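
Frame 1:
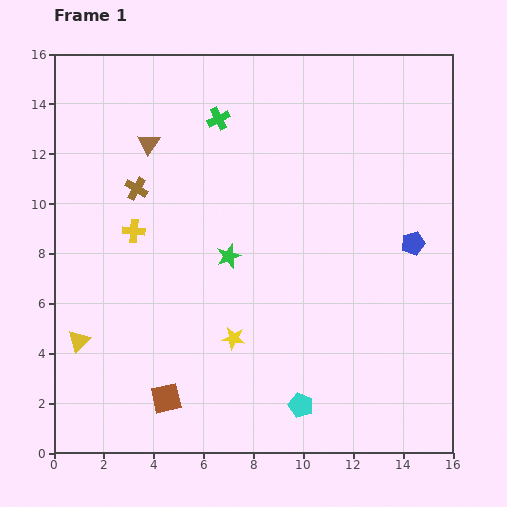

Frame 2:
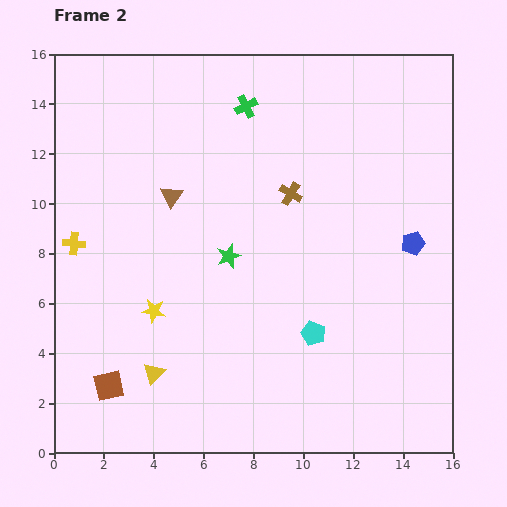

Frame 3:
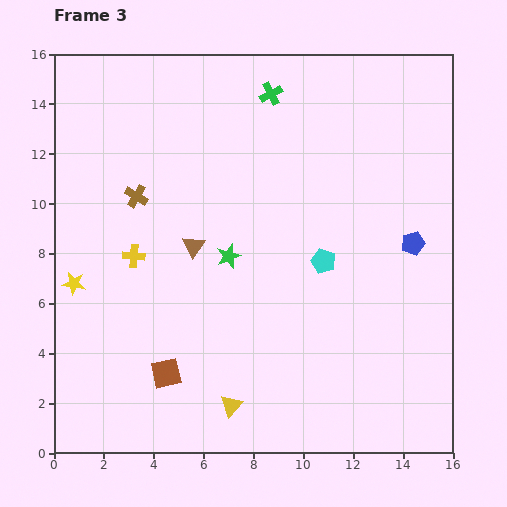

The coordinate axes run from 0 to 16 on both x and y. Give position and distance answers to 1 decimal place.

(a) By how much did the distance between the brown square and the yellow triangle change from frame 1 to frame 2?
-2.3

Distance in frame 1: 4.2. Distance in frame 2: 1.9.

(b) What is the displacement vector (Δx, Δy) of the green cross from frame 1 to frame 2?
(1.1, 0.5)

The green cross was at (6.6, 13.4) in frame 1 and (7.7, 13.9) in frame 2.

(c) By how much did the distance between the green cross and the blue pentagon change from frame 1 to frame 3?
-1.0

Distance in frame 1: 9.3. Distance in frame 3: 8.3.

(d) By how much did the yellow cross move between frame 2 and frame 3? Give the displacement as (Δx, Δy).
(2.4, -0.5)

The yellow cross was at (0.8, 8.4) in frame 2 and (3.2, 7.9) in frame 3.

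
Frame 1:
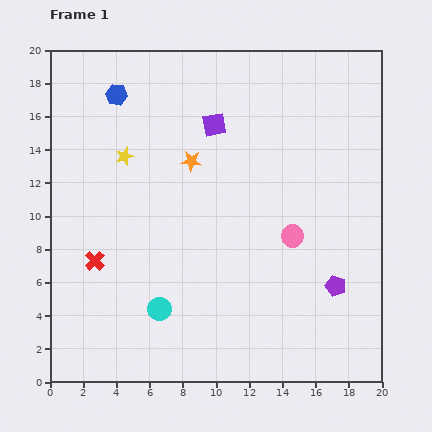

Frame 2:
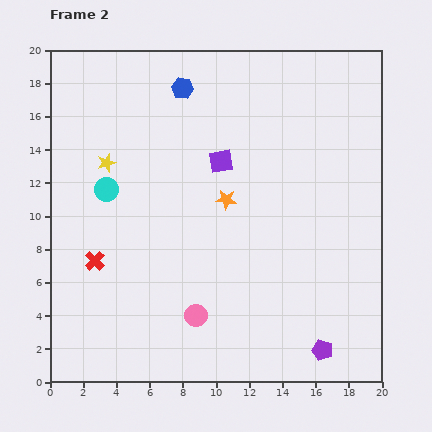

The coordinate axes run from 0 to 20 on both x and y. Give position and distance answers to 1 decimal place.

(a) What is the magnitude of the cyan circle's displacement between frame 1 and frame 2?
7.9

The cyan circle moved from (6.6, 4.4) to (3.4, 11.6), a distance of √(3.2² + 7.2²) ≈ 7.9.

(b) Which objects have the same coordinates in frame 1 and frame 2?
the red cross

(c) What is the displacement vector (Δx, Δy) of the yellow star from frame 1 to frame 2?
(-1.1, -0.4)

The yellow star was at (4.5, 13.6) in frame 1 and (3.4, 13.2) in frame 2.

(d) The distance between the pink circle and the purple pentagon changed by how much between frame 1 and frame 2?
+3.9

Distance in frame 1: 4.0. Distance in frame 2: 7.9.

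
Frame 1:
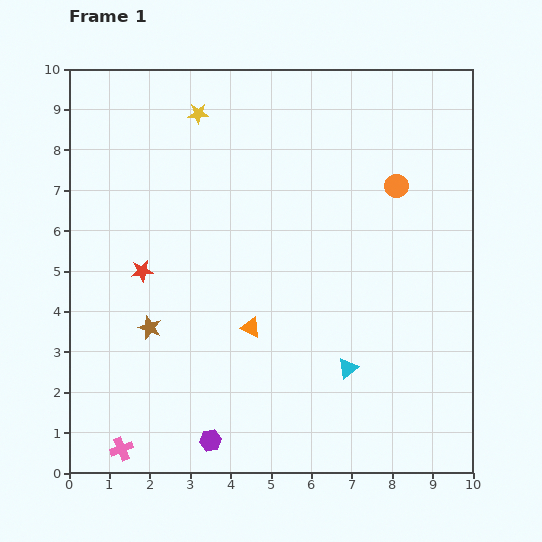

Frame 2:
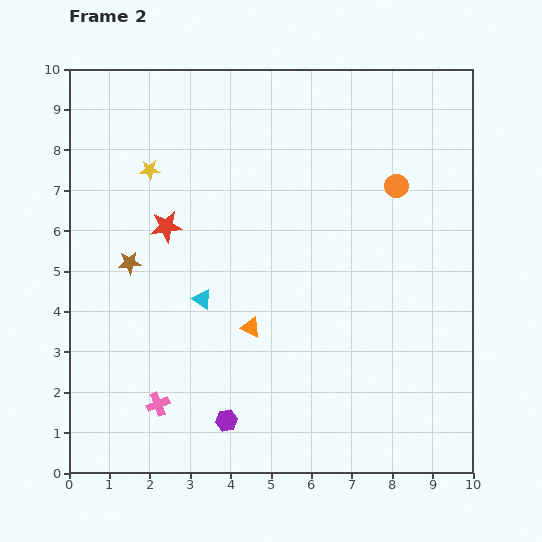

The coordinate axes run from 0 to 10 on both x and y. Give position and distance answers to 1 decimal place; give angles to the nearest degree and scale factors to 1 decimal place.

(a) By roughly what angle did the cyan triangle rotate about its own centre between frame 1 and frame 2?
49° counter-clockwise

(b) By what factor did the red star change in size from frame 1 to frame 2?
1.4×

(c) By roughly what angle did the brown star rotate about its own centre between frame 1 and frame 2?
25° counter-clockwise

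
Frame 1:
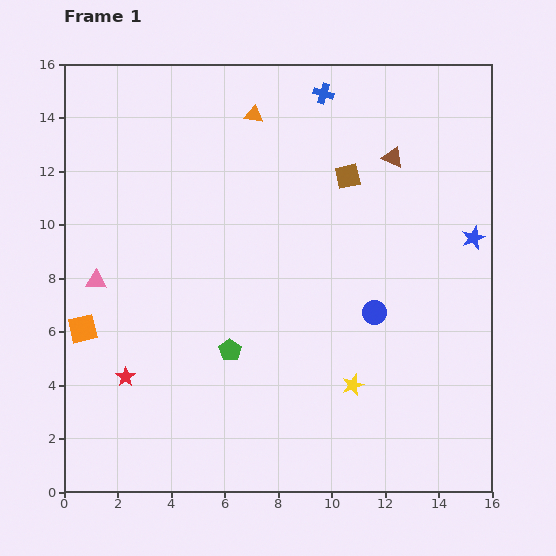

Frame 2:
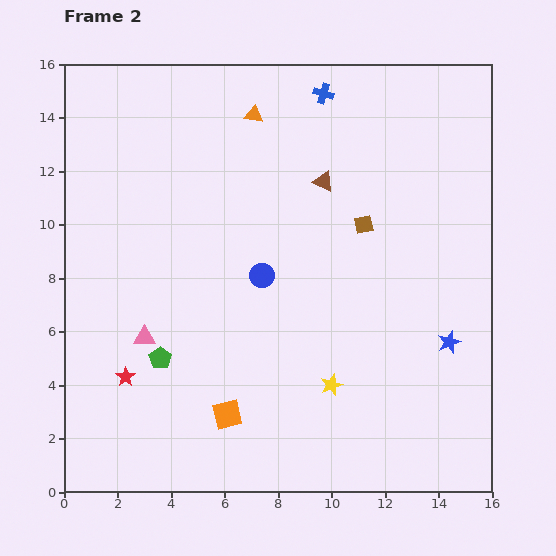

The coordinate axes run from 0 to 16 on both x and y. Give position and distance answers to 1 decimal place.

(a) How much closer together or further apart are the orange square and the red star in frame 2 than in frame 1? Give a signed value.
+1.6

Distance in frame 1: 2.4. Distance in frame 2: 4.0.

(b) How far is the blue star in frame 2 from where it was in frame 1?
4.0

The blue star moved from (15.3, 9.5) to (14.4, 5.6), a distance of √(0.9² + 3.9²) ≈ 4.0.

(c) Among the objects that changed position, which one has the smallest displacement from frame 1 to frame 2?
the yellow star

(moved 0.8)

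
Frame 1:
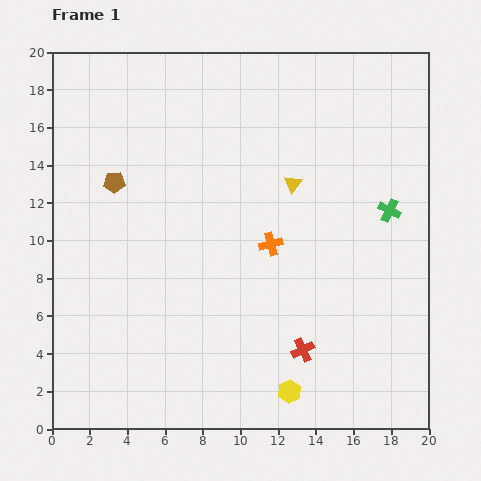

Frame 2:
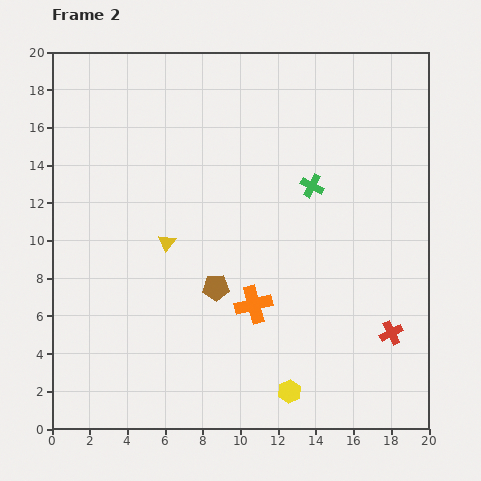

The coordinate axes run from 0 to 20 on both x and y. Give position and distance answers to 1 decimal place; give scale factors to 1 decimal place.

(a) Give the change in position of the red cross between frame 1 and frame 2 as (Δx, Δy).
(4.7, 0.9)

The red cross was at (13.3, 4.2) in frame 1 and (18.0, 5.1) in frame 2.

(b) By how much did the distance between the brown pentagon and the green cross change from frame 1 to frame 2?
-7.3

Distance in frame 1: 14.7. Distance in frame 2: 7.4.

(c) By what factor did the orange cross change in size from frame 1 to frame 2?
1.6×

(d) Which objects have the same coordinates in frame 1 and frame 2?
the yellow hexagon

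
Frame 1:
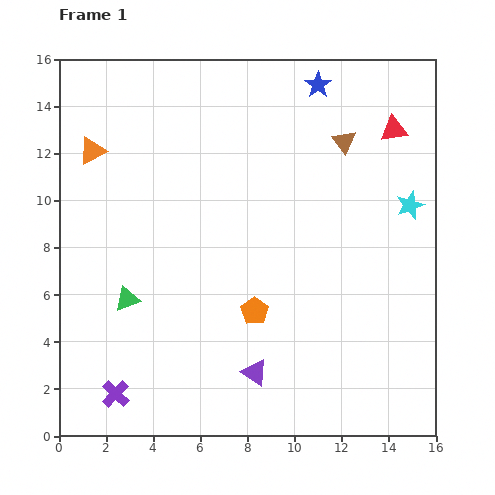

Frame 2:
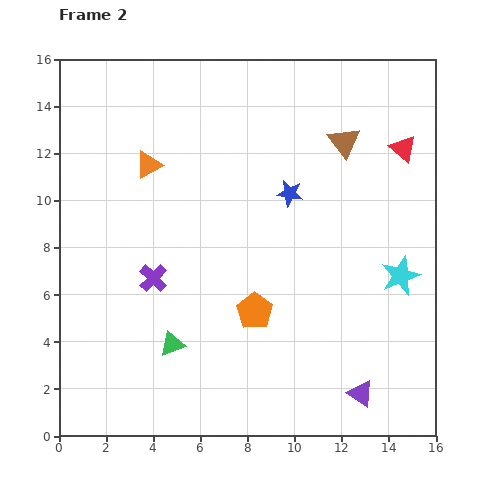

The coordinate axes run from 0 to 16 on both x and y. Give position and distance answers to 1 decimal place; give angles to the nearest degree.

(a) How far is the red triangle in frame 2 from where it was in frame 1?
0.9

The red triangle moved from (14.2, 13.0) to (14.6, 12.2), a distance of √(0.4² + 0.8²) ≈ 0.9.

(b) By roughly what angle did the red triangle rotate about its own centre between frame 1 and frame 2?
50° clockwise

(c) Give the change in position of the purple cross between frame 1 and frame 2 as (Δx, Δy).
(1.6, 4.9)

The purple cross was at (2.4, 1.8) in frame 1 and (4.0, 6.7) in frame 2.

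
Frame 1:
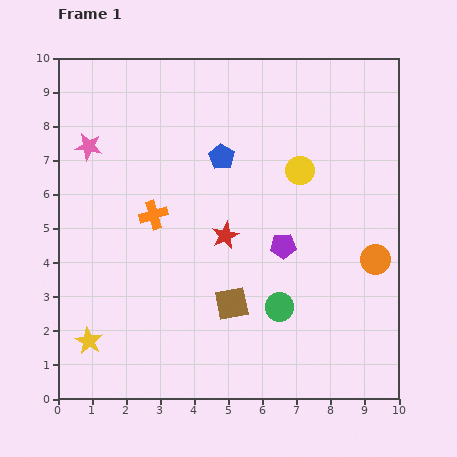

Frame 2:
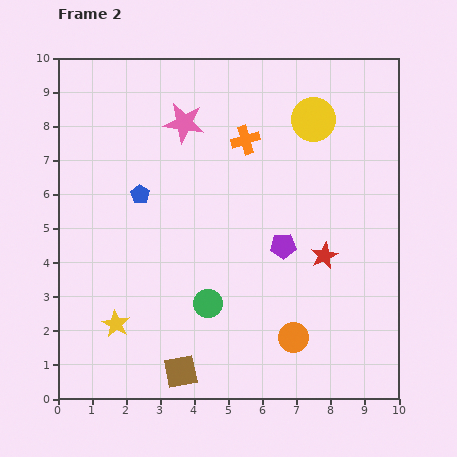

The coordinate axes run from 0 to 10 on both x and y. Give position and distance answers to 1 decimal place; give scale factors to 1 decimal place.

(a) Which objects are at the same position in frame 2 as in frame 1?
the purple pentagon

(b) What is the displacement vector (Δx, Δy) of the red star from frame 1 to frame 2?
(2.9, -0.6)

The red star was at (4.9, 4.8) in frame 1 and (7.8, 4.2) in frame 2.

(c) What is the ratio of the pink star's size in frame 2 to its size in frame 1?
1.5×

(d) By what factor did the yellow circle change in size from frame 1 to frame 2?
1.5×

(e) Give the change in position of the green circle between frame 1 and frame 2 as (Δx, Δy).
(-2.1, 0.1)

The green circle was at (6.5, 2.7) in frame 1 and (4.4, 2.8) in frame 2.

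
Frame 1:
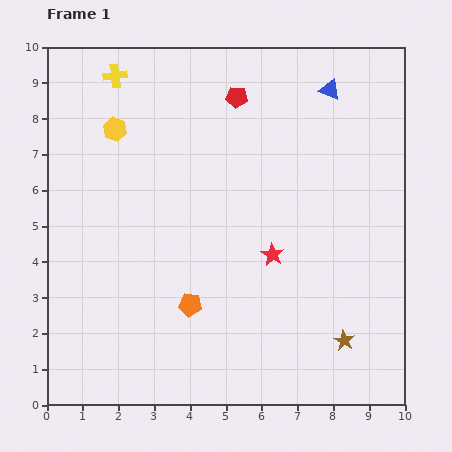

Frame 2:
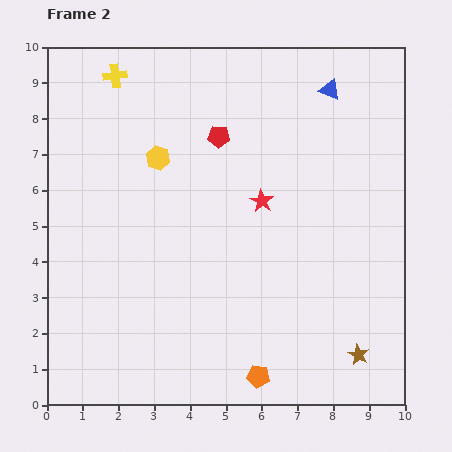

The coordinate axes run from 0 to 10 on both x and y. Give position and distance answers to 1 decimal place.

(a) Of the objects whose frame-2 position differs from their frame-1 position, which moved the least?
the brown star

(moved 0.6)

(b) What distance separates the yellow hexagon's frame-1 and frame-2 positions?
1.4

The yellow hexagon moved from (1.9, 7.7) to (3.1, 6.9), a distance of √(1.2² + 0.8²) ≈ 1.4.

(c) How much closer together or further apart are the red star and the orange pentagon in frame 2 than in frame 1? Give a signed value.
+2.2

Distance in frame 1: 2.7. Distance in frame 2: 4.9.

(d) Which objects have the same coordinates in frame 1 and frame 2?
the yellow cross, the blue triangle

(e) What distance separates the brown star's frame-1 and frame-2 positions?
0.6

The brown star moved from (8.3, 1.8) to (8.7, 1.4), a distance of √(0.4² + 0.4²) ≈ 0.6.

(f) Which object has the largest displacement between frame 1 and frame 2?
the orange pentagon

(moved 2.8; next 1.5)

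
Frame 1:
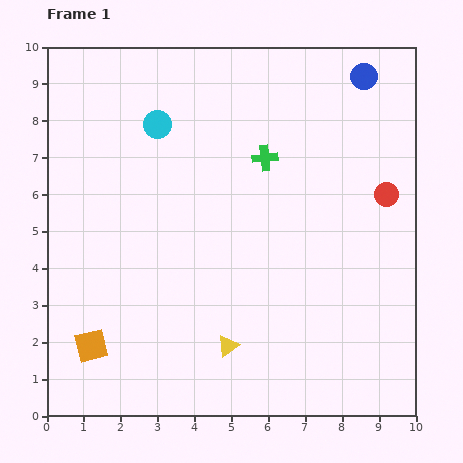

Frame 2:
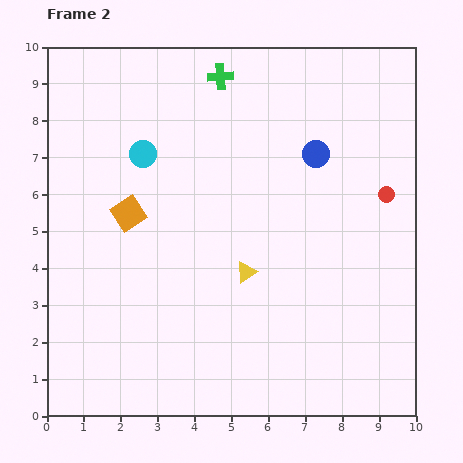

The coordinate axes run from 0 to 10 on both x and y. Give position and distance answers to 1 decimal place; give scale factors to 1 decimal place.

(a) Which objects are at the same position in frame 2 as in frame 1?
the red circle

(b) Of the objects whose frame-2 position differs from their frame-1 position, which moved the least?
the cyan circle

(moved 0.9)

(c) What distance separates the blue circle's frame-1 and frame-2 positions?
2.5

The blue circle moved from (8.6, 9.2) to (7.3, 7.1), a distance of √(1.3² + 2.1²) ≈ 2.5.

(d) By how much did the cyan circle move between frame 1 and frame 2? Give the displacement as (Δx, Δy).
(-0.4, -0.8)

The cyan circle was at (3.0, 7.9) in frame 1 and (2.6, 7.1) in frame 2.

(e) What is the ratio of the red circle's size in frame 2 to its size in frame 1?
0.7×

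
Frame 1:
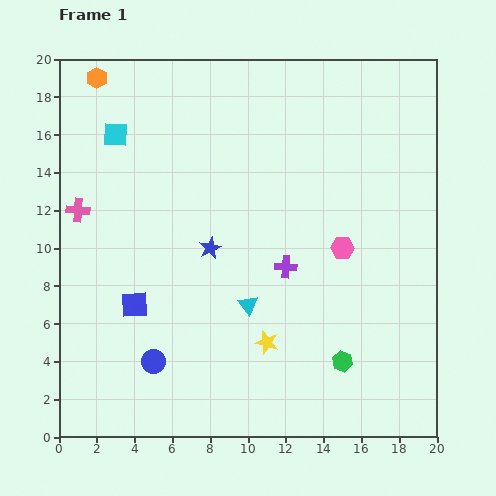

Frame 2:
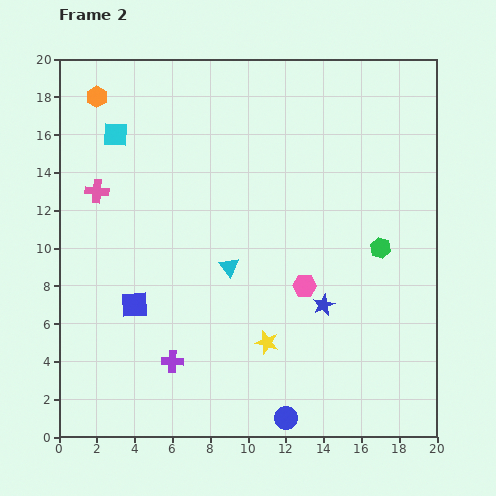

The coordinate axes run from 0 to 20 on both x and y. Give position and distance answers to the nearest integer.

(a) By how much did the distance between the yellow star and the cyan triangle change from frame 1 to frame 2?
+2

Distance in frame 1: 2. Distance in frame 2: 4.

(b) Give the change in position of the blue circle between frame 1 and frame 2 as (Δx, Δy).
(7, -3)

The blue circle was at (5, 4) in frame 1 and (12, 1) in frame 2.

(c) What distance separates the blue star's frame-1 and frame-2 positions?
7

The blue star moved from (8, 10) to (14, 7), a distance of √(6² + 3²) ≈ 7.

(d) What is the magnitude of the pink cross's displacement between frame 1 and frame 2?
1

The pink cross moved from (1, 12) to (2, 13), a distance of √(1² + 1²) ≈ 1.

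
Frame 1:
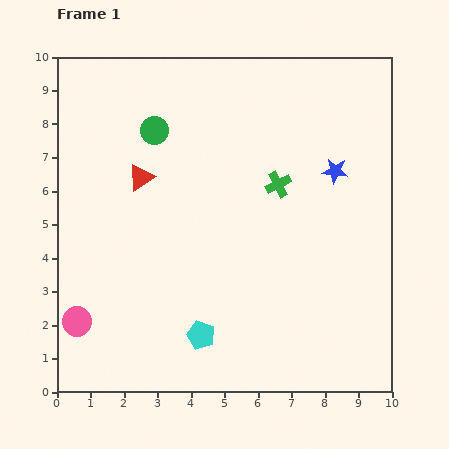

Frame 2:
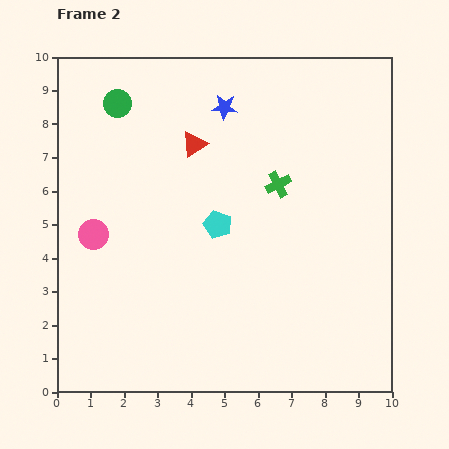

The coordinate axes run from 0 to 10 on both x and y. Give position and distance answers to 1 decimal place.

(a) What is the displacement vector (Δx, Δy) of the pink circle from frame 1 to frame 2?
(0.5, 2.6)

The pink circle was at (0.6, 2.1) in frame 1 and (1.1, 4.7) in frame 2.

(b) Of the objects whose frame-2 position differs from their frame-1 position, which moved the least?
the green circle

(moved 1.4)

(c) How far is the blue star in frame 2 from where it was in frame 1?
3.8

The blue star moved from (8.3, 6.6) to (5.0, 8.5), a distance of √(3.3² + 1.9²) ≈ 3.8.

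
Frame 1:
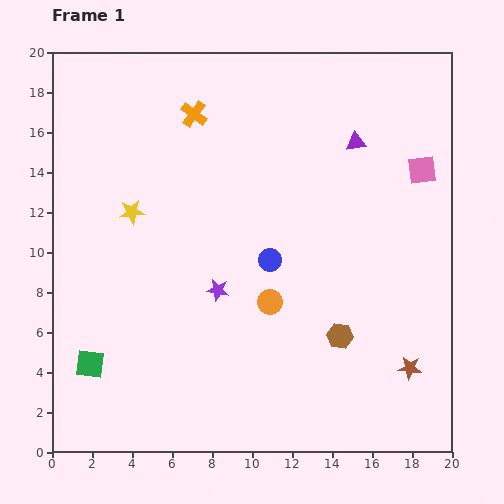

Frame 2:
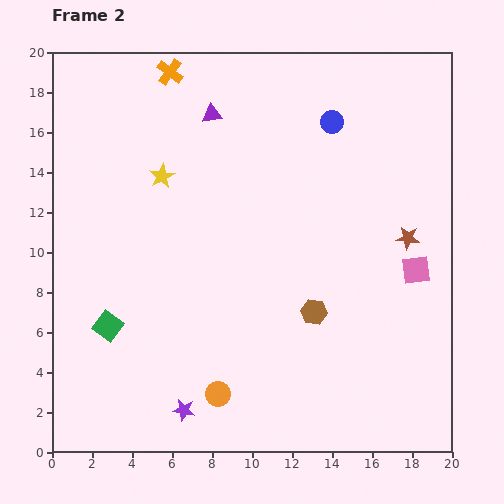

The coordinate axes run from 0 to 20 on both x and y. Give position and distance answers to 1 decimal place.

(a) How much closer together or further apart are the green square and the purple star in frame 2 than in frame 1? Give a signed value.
-1.7

Distance in frame 1: 7.4. Distance in frame 2: 5.7.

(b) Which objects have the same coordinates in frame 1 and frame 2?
none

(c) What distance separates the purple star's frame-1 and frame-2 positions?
6.2

The purple star moved from (8.3, 8.1) to (6.6, 2.1), a distance of √(1.7² + 6.0²) ≈ 6.2.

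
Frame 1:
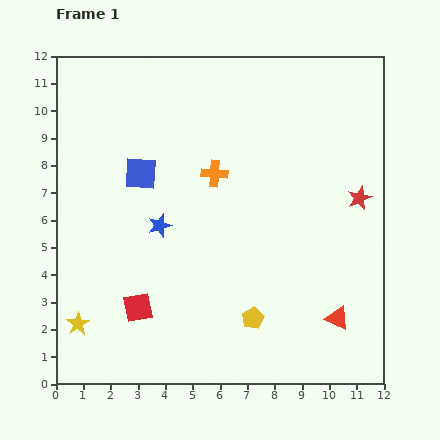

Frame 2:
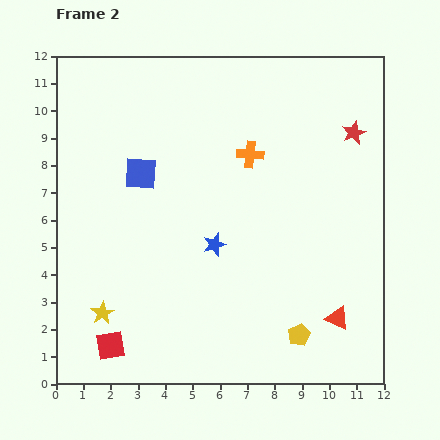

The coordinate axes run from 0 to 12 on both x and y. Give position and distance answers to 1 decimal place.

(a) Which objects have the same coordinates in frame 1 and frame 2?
the blue square, the red triangle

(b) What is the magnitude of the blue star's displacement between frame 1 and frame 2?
2.1

The blue star moved from (3.8, 5.8) to (5.8, 5.1), a distance of √(2.0² + 0.7²) ≈ 2.1.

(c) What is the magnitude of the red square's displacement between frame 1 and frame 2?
1.7

The red square moved from (3.0, 2.8) to (2.0, 1.4), a distance of √(1.0² + 1.4²) ≈ 1.7.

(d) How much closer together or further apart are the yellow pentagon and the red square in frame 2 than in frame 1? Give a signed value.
+2.7

Distance in frame 1: 4.2. Distance in frame 2: 6.9.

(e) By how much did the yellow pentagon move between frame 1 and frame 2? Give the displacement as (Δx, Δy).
(1.7, -0.6)

The yellow pentagon was at (7.2, 2.4) in frame 1 and (8.9, 1.8) in frame 2.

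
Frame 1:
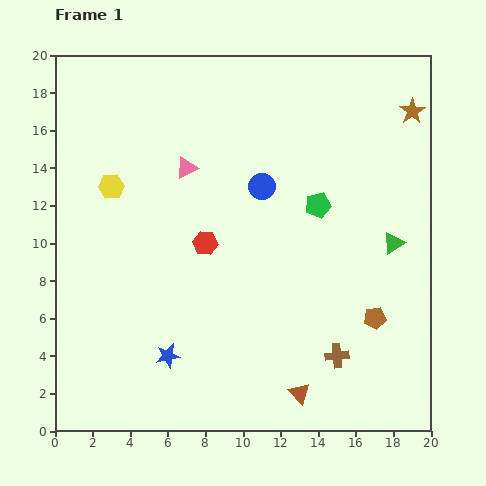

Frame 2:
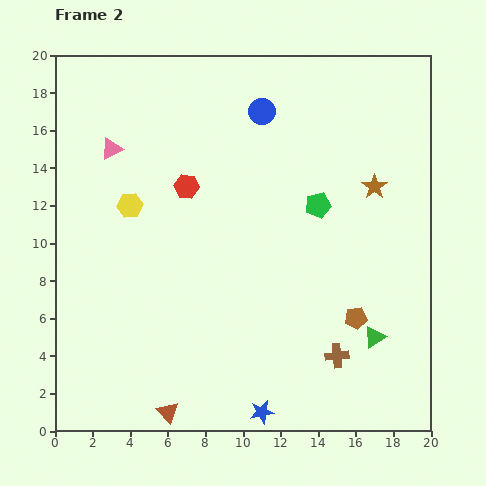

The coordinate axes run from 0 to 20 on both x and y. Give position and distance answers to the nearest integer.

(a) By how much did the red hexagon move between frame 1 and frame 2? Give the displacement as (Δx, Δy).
(-1, 3)

The red hexagon was at (8, 10) in frame 1 and (7, 13) in frame 2.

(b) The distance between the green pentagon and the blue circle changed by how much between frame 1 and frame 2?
+3

Distance in frame 1: 3. Distance in frame 2: 6.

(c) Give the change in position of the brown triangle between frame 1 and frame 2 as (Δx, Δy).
(-7, -1)

The brown triangle was at (13, 2) in frame 1 and (6, 1) in frame 2.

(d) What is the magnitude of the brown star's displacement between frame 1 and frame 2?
4

The brown star moved from (19, 17) to (17, 13), a distance of √(2² + 4²) ≈ 4.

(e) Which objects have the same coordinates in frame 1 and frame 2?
the brown cross, the green pentagon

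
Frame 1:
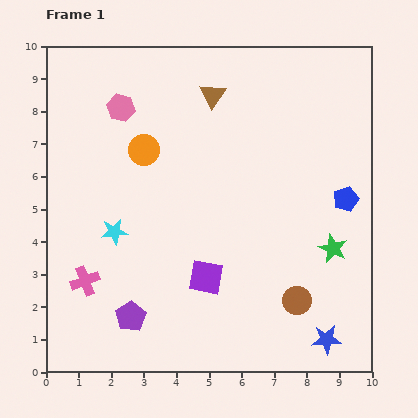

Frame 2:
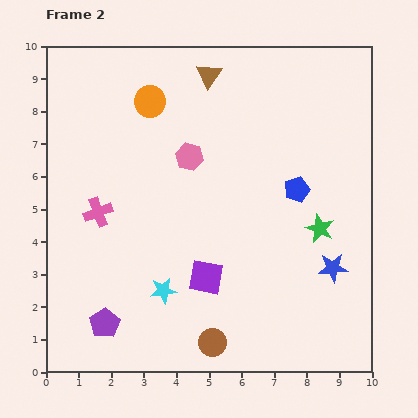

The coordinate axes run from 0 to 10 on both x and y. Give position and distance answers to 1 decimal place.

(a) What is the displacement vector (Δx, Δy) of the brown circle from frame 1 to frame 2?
(-2.6, -1.3)

The brown circle was at (7.7, 2.2) in frame 1 and (5.1, 0.9) in frame 2.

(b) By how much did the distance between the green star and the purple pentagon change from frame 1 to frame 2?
+0.7

Distance in frame 1: 6.5. Distance in frame 2: 7.2.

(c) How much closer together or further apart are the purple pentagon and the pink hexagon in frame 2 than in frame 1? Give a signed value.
-0.7

Distance in frame 1: 6.4. Distance in frame 2: 5.7.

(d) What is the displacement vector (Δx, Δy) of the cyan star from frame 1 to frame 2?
(1.5, -1.8)

The cyan star was at (2.1, 4.3) in frame 1 and (3.6, 2.5) in frame 2.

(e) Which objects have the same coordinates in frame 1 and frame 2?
the purple square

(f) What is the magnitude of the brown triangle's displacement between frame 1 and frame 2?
0.6

The brown triangle moved from (5.1, 8.5) to (5.0, 9.1), a distance of √(0.1² + 0.6²) ≈ 0.6.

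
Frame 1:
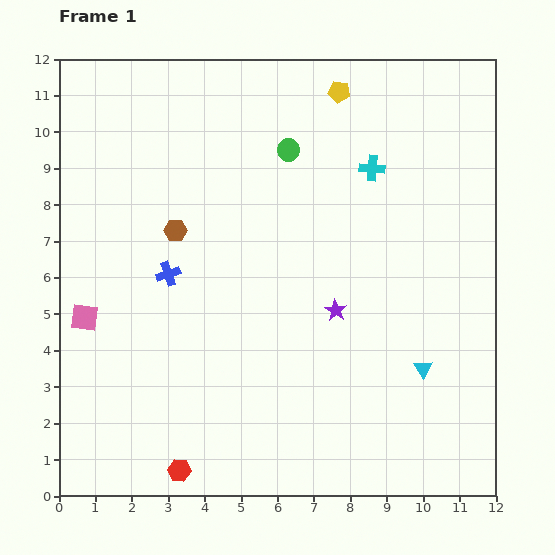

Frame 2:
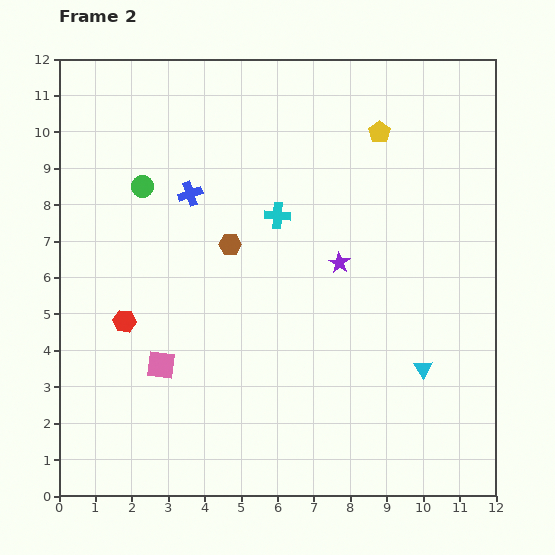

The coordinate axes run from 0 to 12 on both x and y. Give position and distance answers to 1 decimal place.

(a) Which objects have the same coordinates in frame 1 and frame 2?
the cyan triangle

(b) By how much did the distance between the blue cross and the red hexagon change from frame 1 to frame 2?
-1.5

Distance in frame 1: 5.4. Distance in frame 2: 3.9.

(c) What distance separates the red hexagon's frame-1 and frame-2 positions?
4.4

The red hexagon moved from (3.3, 0.7) to (1.8, 4.8), a distance of √(1.5² + 4.1²) ≈ 4.4.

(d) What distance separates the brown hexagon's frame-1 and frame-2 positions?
1.6

The brown hexagon moved from (3.2, 7.3) to (4.7, 6.9), a distance of √(1.5² + 0.4²) ≈ 1.6.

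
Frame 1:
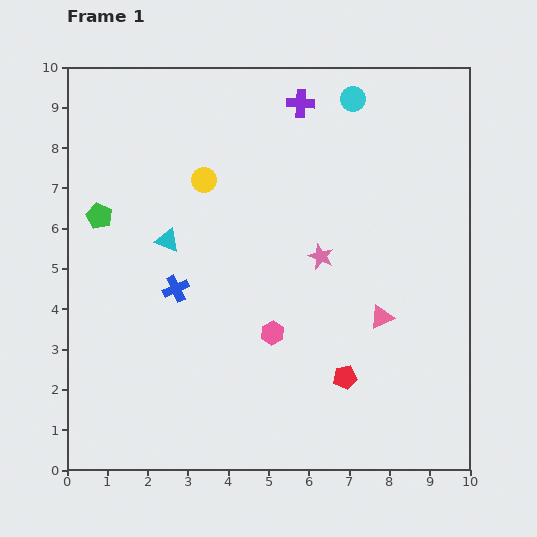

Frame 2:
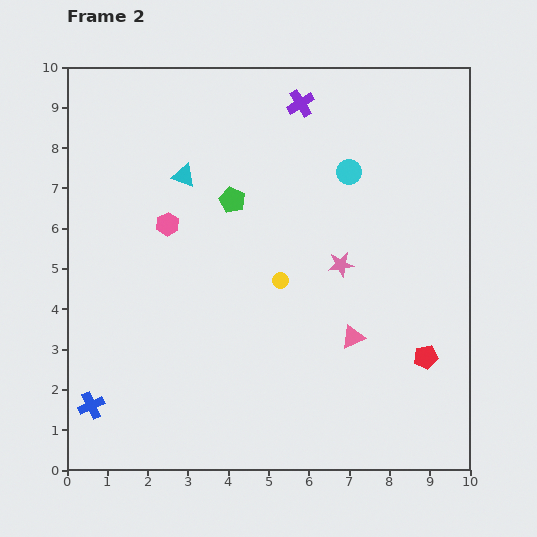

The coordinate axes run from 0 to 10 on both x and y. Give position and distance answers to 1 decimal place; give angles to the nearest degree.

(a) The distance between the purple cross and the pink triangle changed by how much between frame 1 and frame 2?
+0.2

Distance in frame 1: 5.7. Distance in frame 2: 5.9.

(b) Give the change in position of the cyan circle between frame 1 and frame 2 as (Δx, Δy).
(-0.1, -1.8)

The cyan circle was at (7.1, 9.2) in frame 1 and (7.0, 7.4) in frame 2.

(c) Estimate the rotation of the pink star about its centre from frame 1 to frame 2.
31° counter-clockwise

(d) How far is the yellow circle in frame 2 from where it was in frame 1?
3.1

The yellow circle moved from (3.4, 7.2) to (5.3, 4.7), a distance of √(1.9² + 2.5²) ≈ 3.1.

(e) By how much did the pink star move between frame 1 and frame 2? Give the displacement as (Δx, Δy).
(0.5, -0.2)

The pink star was at (6.3, 5.3) in frame 1 and (6.8, 5.1) in frame 2.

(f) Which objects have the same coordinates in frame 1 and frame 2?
the purple cross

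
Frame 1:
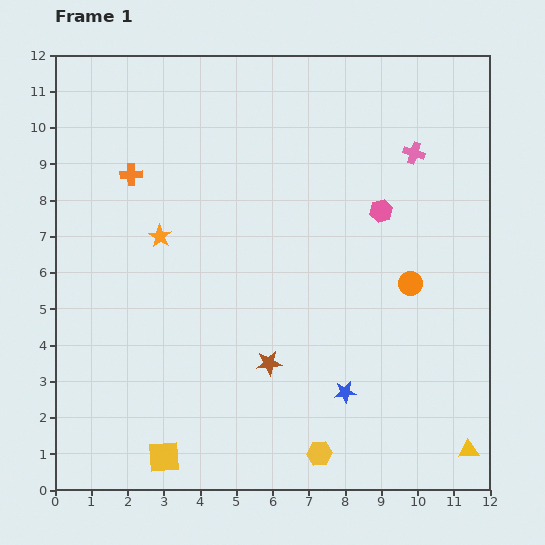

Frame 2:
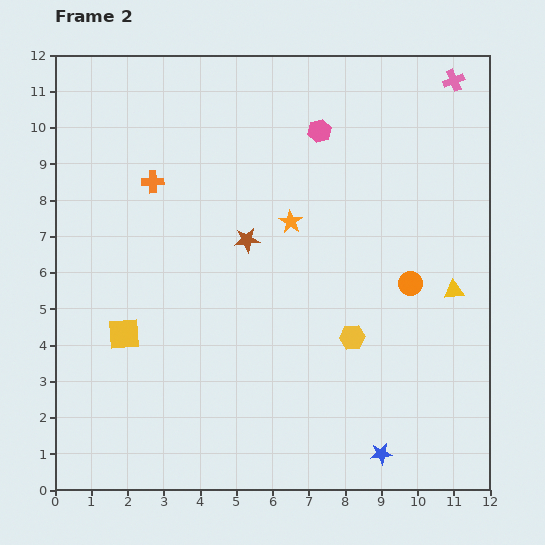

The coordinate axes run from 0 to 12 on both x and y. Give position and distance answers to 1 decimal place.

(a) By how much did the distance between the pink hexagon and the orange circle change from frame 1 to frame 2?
+2.7

Distance in frame 1: 2.2. Distance in frame 2: 4.9.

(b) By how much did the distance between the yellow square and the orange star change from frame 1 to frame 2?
-0.6

Distance in frame 1: 6.1. Distance in frame 2: 5.5.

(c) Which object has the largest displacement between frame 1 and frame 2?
the yellow triangle

(moved 4.4; next 3.6)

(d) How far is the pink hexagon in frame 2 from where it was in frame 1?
2.8

The pink hexagon moved from (9.0, 7.7) to (7.3, 9.9), a distance of √(1.7² + 2.2²) ≈ 2.8.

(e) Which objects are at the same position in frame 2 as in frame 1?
the orange circle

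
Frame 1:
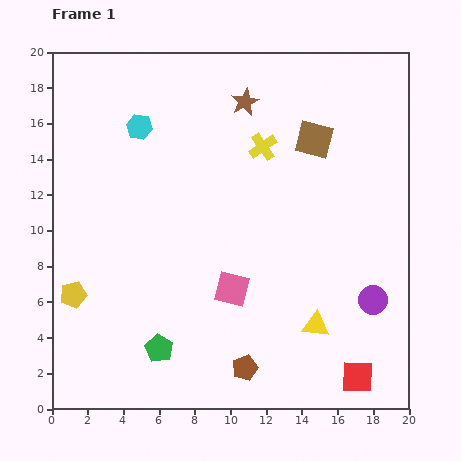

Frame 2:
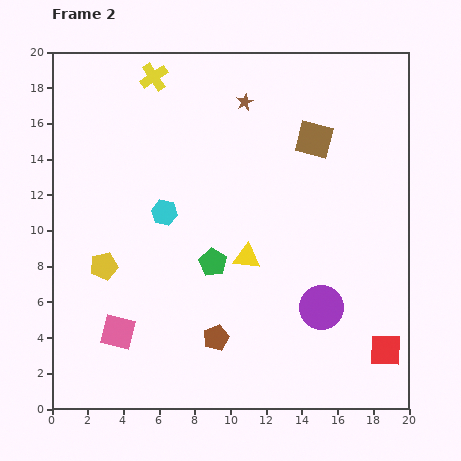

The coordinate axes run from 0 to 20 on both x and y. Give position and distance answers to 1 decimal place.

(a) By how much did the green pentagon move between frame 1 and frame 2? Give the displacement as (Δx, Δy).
(3.0, 4.8)

The green pentagon was at (6.0, 3.4) in frame 1 and (9.0, 8.2) in frame 2.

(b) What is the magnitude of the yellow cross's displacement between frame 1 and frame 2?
7.2

The yellow cross moved from (11.8, 14.7) to (5.7, 18.6), a distance of √(6.1² + 3.9²) ≈ 7.2.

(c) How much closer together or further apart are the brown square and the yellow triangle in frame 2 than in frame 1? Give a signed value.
-2.8

Distance in frame 1: 10.4. Distance in frame 2: 7.6.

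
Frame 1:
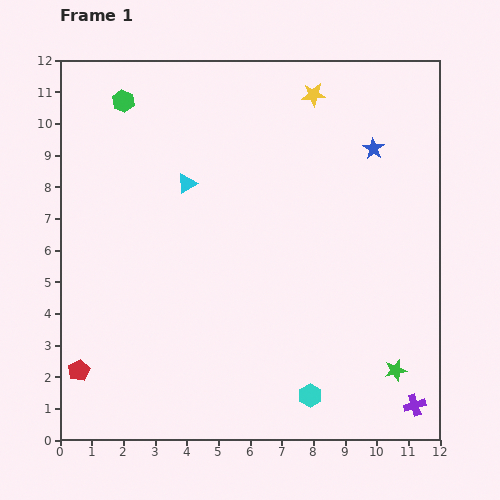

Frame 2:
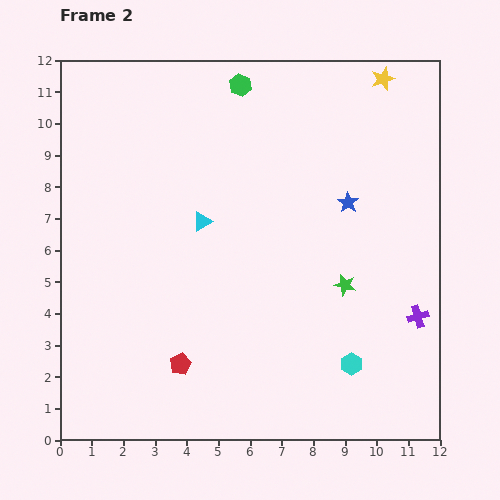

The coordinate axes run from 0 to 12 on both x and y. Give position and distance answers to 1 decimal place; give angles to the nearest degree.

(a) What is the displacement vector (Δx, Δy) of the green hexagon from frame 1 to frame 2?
(3.7, 0.5)

The green hexagon was at (2.0, 10.7) in frame 1 and (5.7, 11.2) in frame 2.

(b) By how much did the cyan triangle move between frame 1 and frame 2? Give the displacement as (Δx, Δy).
(0.5, -1.2)

The cyan triangle was at (4.0, 8.1) in frame 1 and (4.5, 6.9) in frame 2.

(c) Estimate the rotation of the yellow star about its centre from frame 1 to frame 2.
15° counter-clockwise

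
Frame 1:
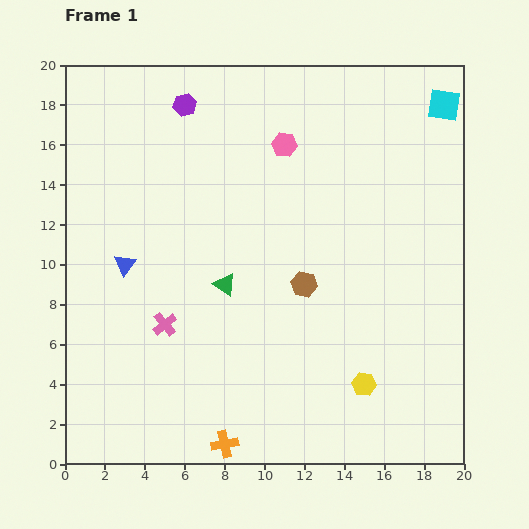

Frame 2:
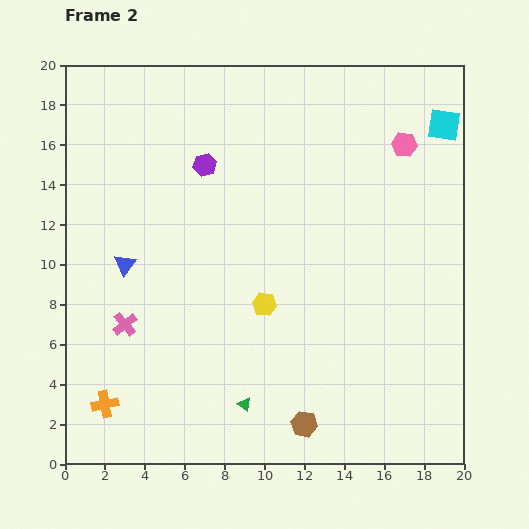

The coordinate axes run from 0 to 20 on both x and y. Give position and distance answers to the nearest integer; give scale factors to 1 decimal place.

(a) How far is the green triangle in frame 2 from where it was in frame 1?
6

The green triangle moved from (8, 9) to (9, 3), a distance of √(1² + 6²) ≈ 6.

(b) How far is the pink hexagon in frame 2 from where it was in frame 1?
6

The pink hexagon moved from (11, 16) to (17, 16), a distance of √(6² + 0²) ≈ 6.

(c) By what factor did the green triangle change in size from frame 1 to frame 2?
0.6×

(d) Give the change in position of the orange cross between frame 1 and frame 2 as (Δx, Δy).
(-6, 2)

The orange cross was at (8, 1) in frame 1 and (2, 3) in frame 2.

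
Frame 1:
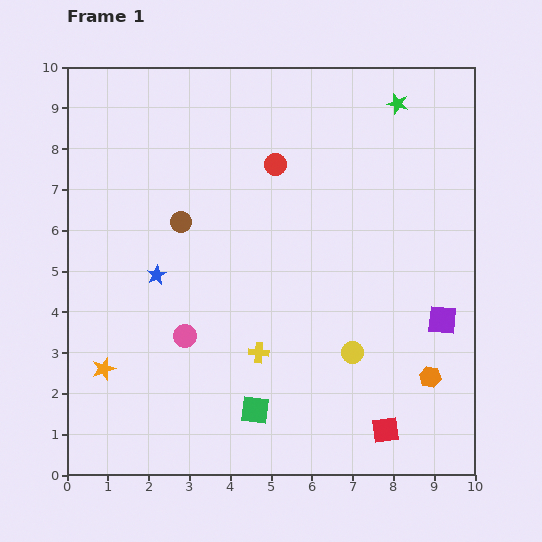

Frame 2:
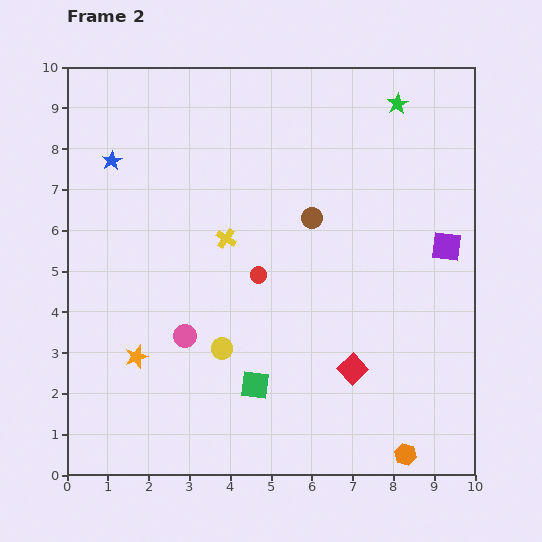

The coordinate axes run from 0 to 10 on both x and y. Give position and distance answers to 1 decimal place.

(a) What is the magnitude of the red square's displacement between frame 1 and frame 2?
1.7

The red square moved from (7.8, 1.1) to (7.0, 2.6), a distance of √(0.8² + 1.5²) ≈ 1.7.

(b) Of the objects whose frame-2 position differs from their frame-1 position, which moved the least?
the green square

(moved 0.6)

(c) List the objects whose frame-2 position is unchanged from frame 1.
the pink circle, the green star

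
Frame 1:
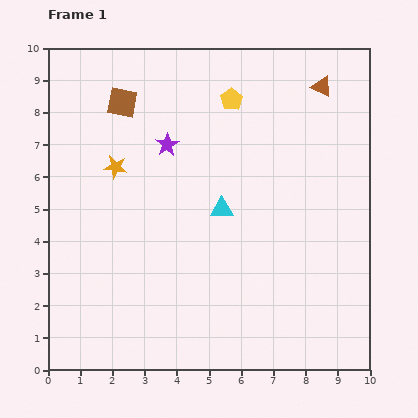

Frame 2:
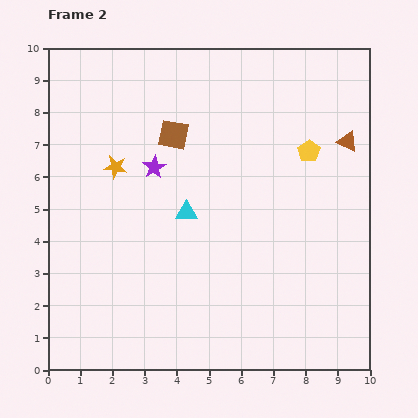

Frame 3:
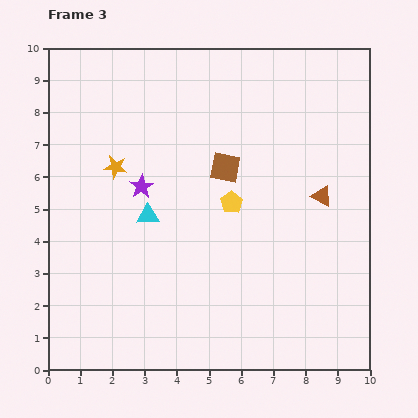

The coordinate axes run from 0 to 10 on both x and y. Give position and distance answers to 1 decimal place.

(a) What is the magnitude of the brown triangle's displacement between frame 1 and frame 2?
1.9

The brown triangle moved from (8.5, 8.8) to (9.3, 7.1), a distance of √(0.8² + 1.7²) ≈ 1.9.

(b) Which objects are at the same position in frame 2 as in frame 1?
the orange star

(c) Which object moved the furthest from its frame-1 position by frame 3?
the brown square

(moved 3.8; next 3.4)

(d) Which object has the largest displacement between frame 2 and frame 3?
the yellow pentagon

(moved 2.9; next 1.9)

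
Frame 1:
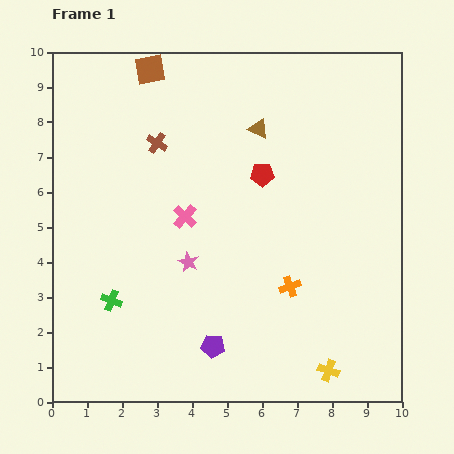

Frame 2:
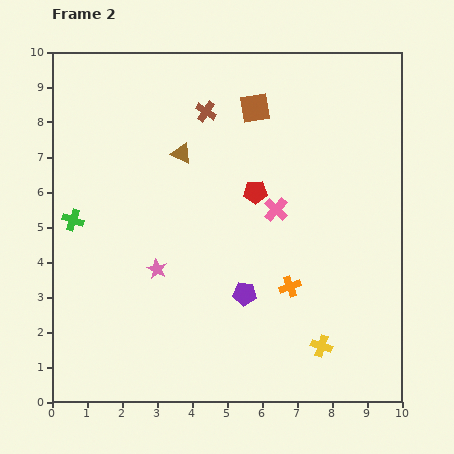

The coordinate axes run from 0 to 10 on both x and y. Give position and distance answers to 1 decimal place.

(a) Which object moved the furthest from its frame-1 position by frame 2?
the brown square

(moved 3.2; next 2.6)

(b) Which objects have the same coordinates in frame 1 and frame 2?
the orange cross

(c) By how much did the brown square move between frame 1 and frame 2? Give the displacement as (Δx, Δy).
(3.0, -1.1)

The brown square was at (2.8, 9.5) in frame 1 and (5.8, 8.4) in frame 2.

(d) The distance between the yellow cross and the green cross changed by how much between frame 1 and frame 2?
+1.5

Distance in frame 1: 6.5. Distance in frame 2: 8.0.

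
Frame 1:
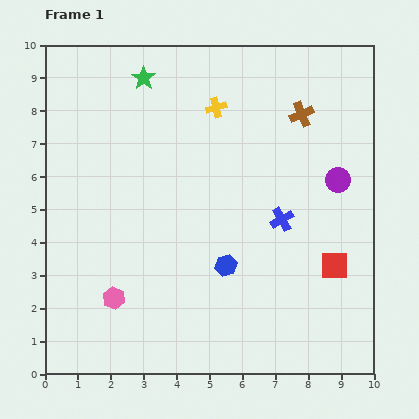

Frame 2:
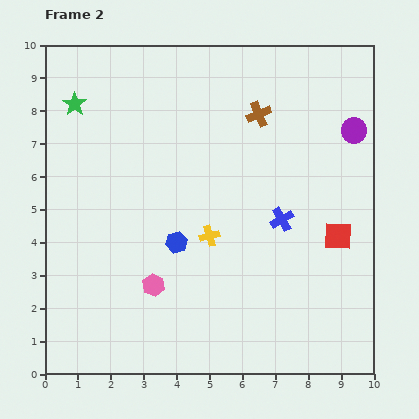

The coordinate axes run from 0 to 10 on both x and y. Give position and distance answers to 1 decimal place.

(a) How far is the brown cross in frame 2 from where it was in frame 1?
1.3

The brown cross moved from (7.8, 7.9) to (6.5, 7.9), a distance of √(1.3² + 0.0²) ≈ 1.3.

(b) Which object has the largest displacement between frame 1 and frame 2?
the yellow cross

(moved 3.9; next 2.2)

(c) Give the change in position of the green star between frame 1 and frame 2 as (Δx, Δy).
(-2.1, -0.8)

The green star was at (3.0, 9.0) in frame 1 and (0.9, 8.2) in frame 2.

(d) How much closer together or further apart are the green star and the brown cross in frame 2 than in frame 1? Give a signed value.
+0.7

Distance in frame 1: 4.9. Distance in frame 2: 5.6.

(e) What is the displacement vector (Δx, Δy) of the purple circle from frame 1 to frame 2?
(0.5, 1.5)

The purple circle was at (8.9, 5.9) in frame 1 and (9.4, 7.4) in frame 2.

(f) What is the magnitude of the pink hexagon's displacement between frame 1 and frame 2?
1.3

The pink hexagon moved from (2.1, 2.3) to (3.3, 2.7), a distance of √(1.2² + 0.4²) ≈ 1.3.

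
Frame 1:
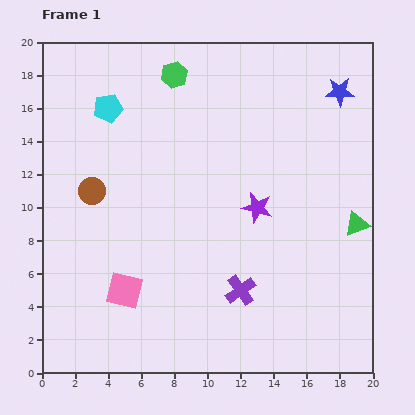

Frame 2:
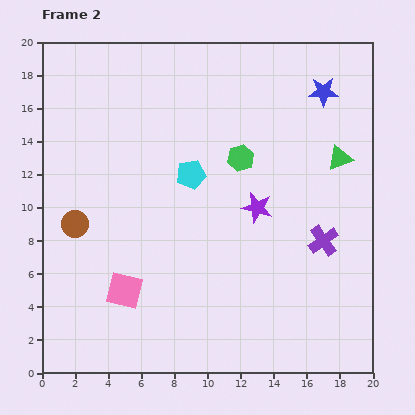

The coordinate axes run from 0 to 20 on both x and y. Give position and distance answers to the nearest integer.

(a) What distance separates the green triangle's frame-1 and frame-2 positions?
4

The green triangle moved from (19, 9) to (18, 13), a distance of √(1² + 4²) ≈ 4.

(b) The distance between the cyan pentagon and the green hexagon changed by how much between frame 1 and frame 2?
-1

Distance in frame 1: 4. Distance in frame 2: 3.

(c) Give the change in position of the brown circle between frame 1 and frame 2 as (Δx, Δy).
(-1, -2)

The brown circle was at (3, 11) in frame 1 and (2, 9) in frame 2.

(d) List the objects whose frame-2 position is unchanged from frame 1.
the purple star, the pink square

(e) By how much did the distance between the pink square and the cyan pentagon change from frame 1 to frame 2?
-3

Distance in frame 1: 11. Distance in frame 2: 8.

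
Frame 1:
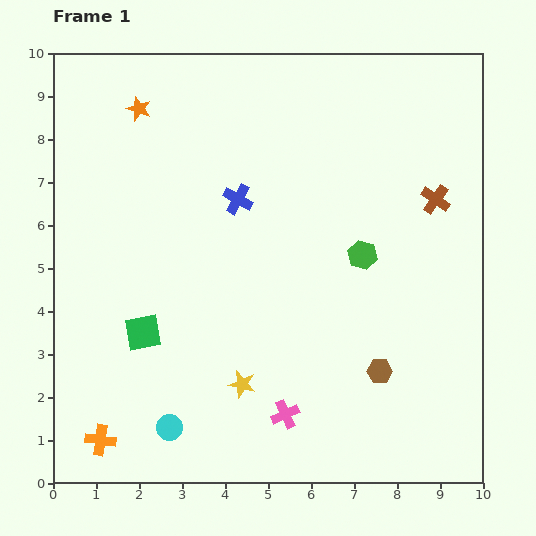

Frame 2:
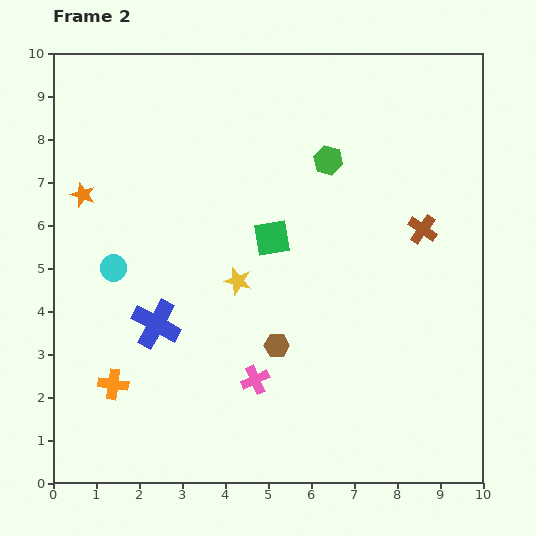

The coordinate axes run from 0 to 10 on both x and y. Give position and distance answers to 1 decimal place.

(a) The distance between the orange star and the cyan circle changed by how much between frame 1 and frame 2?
-5.6

Distance in frame 1: 7.4. Distance in frame 2: 1.8.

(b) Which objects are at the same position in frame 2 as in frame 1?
none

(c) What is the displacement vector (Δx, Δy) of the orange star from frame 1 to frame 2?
(-1.3, -2.0)

The orange star was at (2.0, 8.7) in frame 1 and (0.7, 6.7) in frame 2.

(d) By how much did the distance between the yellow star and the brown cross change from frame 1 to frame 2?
-1.7

Distance in frame 1: 6.2. Distance in frame 2: 4.5.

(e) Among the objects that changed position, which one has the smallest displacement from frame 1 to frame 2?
the brown cross

(moved 0.8)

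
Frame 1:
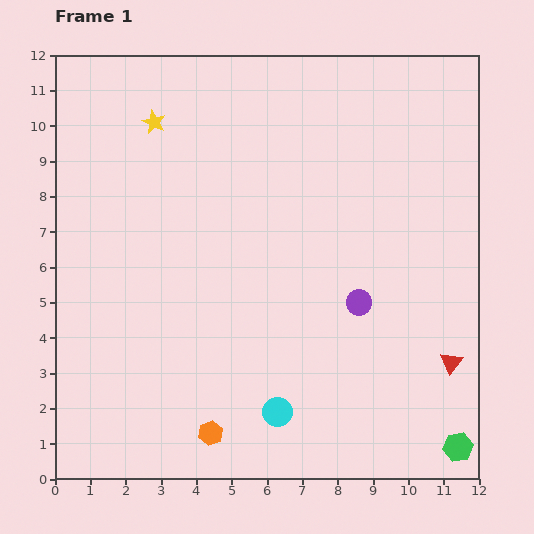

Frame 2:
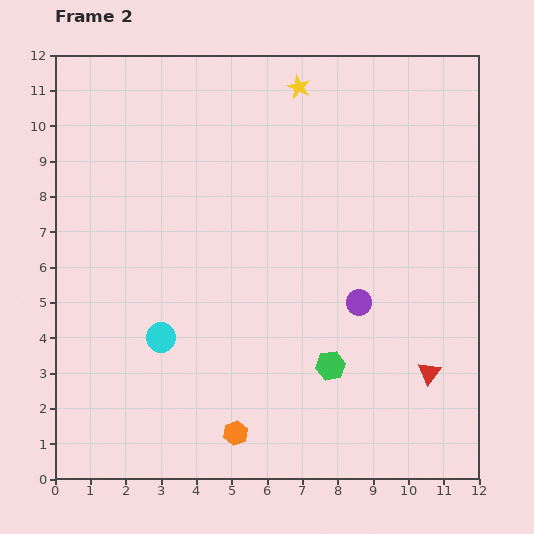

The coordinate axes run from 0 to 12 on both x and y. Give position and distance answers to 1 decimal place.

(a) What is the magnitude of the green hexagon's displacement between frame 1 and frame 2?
4.3

The green hexagon moved from (11.4, 0.9) to (7.8, 3.2), a distance of √(3.6² + 2.3²) ≈ 4.3.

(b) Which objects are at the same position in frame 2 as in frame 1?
the purple circle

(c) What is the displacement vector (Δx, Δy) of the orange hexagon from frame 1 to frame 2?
(0.7, 0.0)

The orange hexagon was at (4.4, 1.3) in frame 1 and (5.1, 1.3) in frame 2.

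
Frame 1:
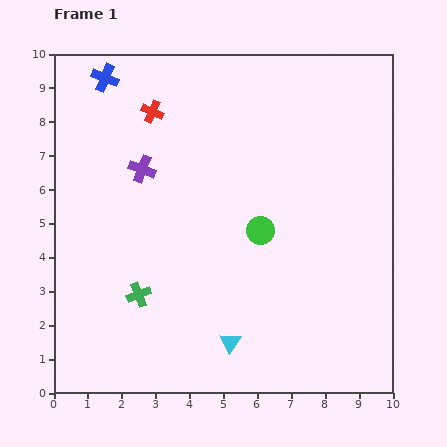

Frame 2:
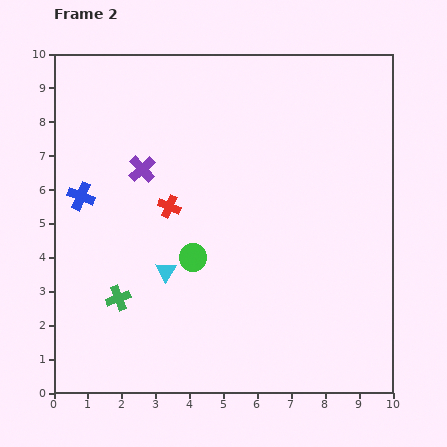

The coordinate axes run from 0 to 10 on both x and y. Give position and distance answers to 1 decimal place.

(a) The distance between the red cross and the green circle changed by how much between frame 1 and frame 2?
-3.0

Distance in frame 1: 4.7. Distance in frame 2: 1.7.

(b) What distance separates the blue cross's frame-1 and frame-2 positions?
3.6

The blue cross moved from (1.5, 9.3) to (0.8, 5.8), a distance of √(0.7² + 3.5²) ≈ 3.6.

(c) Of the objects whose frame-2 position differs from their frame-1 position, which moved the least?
the green cross

(moved 0.6)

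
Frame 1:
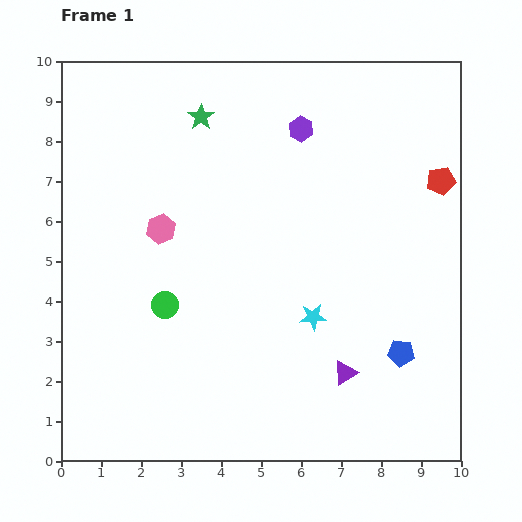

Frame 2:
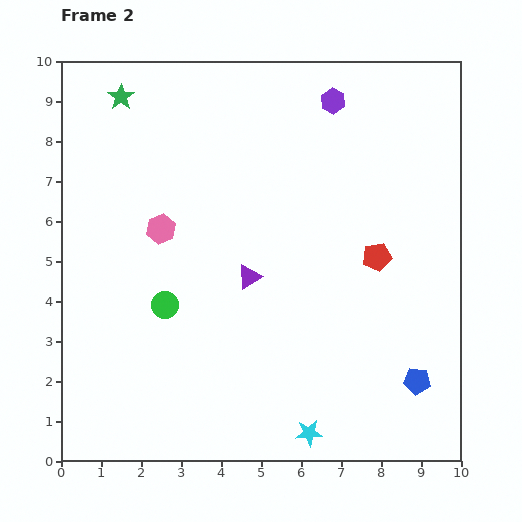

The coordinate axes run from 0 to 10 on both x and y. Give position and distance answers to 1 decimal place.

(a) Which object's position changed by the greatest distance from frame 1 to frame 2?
the purple triangle

(moved 3.4; next 2.9)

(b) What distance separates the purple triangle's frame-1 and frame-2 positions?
3.4

The purple triangle moved from (7.1, 2.2) to (4.7, 4.6), a distance of √(2.4² + 2.4²) ≈ 3.4.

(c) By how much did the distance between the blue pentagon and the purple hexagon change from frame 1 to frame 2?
+1.2

Distance in frame 1: 6.1. Distance in frame 2: 7.3.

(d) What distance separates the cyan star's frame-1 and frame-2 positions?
2.9

The cyan star moved from (6.3, 3.6) to (6.2, 0.7), a distance of √(0.1² + 2.9²) ≈ 2.9.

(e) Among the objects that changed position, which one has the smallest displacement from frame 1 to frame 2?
the blue pentagon

(moved 0.8)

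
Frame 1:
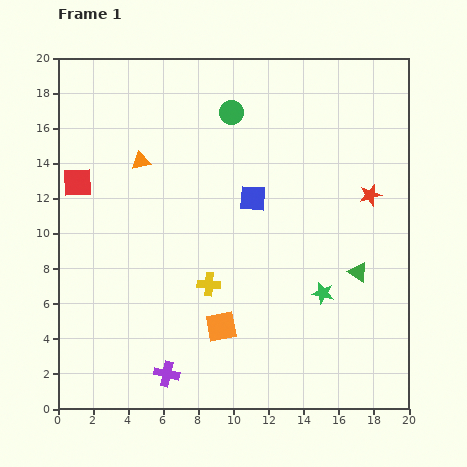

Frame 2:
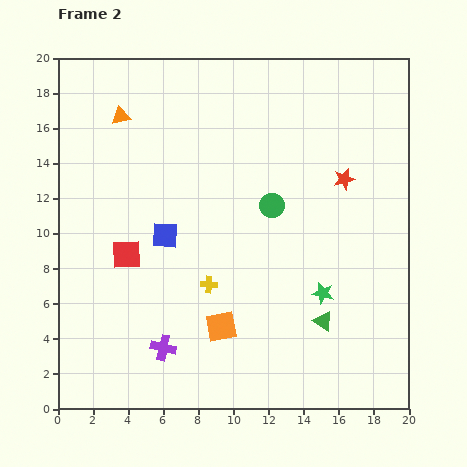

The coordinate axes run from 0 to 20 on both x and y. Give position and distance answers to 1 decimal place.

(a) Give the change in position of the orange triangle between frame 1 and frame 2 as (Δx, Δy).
(-1.1, 2.6)

The orange triangle was at (4.7, 14.1) in frame 1 and (3.6, 16.7) in frame 2.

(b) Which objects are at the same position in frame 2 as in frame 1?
the green star, the yellow cross, the orange square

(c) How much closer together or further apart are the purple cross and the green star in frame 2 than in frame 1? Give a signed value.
-0.4

Distance in frame 1: 10.0. Distance in frame 2: 9.6.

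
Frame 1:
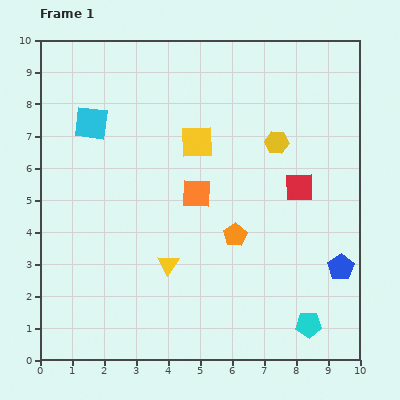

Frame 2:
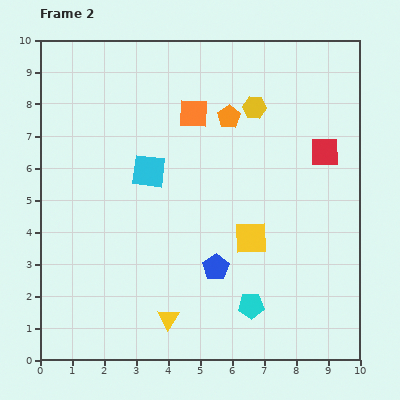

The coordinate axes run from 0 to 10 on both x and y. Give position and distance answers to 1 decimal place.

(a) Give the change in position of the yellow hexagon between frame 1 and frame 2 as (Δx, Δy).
(-0.7, 1.1)

The yellow hexagon was at (7.4, 6.8) in frame 1 and (6.7, 7.9) in frame 2.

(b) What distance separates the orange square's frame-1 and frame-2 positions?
2.5

The orange square moved from (4.9, 5.2) to (4.8, 7.7), a distance of √(0.1² + 2.5²) ≈ 2.5.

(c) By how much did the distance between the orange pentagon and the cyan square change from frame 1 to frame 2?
-2.7

Distance in frame 1: 5.7. Distance in frame 2: 3.0.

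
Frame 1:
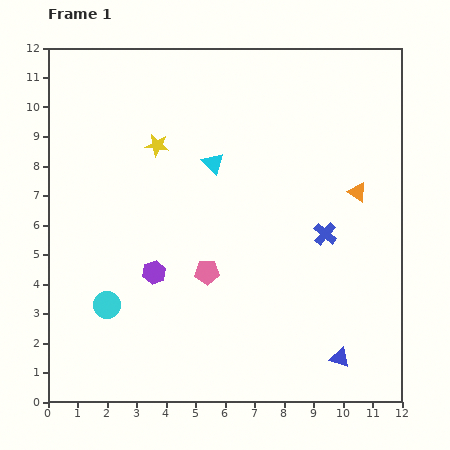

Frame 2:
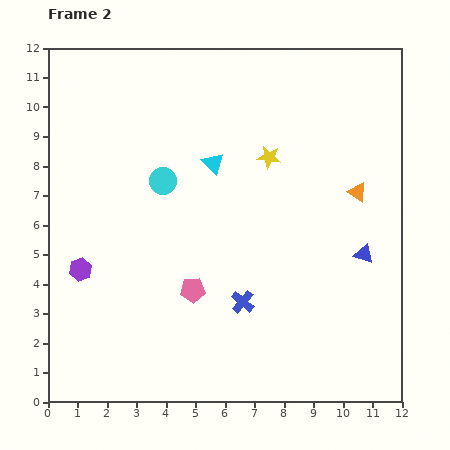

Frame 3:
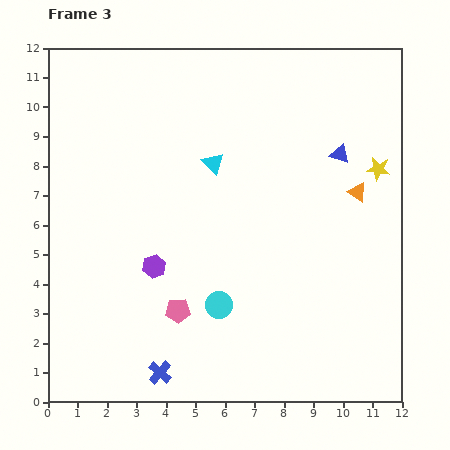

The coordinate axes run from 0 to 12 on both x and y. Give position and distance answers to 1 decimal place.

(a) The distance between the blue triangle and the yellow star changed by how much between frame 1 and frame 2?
-4.9

Distance in frame 1: 9.5. Distance in frame 2: 4.6.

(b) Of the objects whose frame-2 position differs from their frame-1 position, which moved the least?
the pink pentagon

(moved 0.8)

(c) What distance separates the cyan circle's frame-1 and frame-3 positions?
3.8

The cyan circle moved from (2.0, 3.3) to (5.8, 3.3), a distance of √(3.8² + 0.0²) ≈ 3.8.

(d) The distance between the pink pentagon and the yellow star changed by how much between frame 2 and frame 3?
+3.1

Distance in frame 2: 5.2. Distance in frame 3: 8.3.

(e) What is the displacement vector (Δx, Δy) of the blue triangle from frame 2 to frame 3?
(-0.8, 3.4)

The blue triangle was at (10.7, 5.0) in frame 2 and (9.9, 8.4) in frame 3.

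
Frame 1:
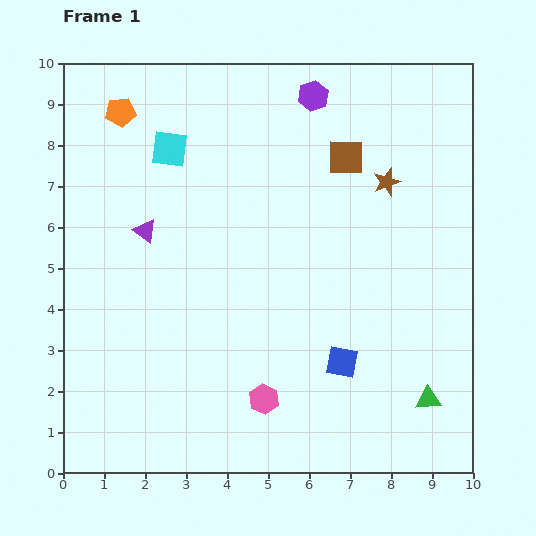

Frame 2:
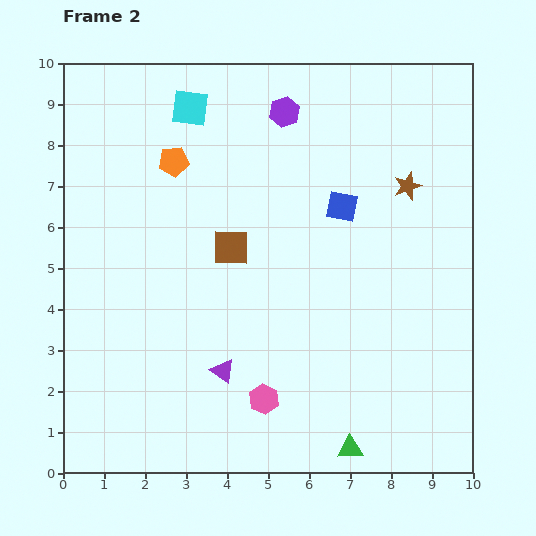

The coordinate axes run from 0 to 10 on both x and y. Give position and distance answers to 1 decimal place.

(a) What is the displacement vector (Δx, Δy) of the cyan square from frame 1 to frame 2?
(0.5, 1.0)

The cyan square was at (2.6, 7.9) in frame 1 and (3.1, 8.9) in frame 2.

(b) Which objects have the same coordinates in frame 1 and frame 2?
the pink hexagon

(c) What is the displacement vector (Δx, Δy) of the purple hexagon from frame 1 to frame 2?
(-0.7, -0.4)

The purple hexagon was at (6.1, 9.2) in frame 1 and (5.4, 8.8) in frame 2.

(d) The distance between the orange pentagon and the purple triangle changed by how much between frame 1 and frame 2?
+2.2

Distance in frame 1: 3.0. Distance in frame 2: 5.2.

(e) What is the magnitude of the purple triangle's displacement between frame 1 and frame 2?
3.9

The purple triangle moved from (2.0, 5.9) to (3.9, 2.5), a distance of √(1.9² + 3.4²) ≈ 3.9.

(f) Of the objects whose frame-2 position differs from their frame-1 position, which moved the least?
the brown star

(moved 0.5)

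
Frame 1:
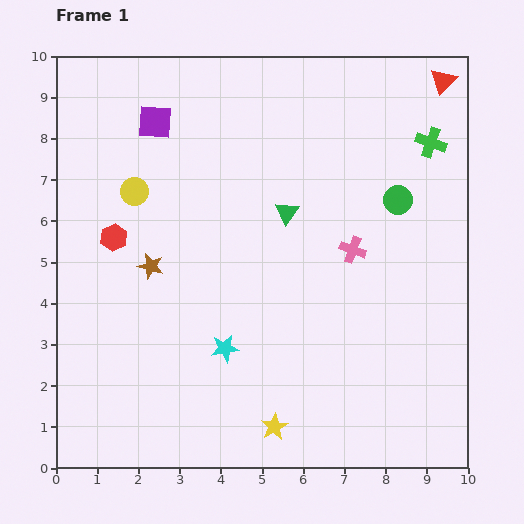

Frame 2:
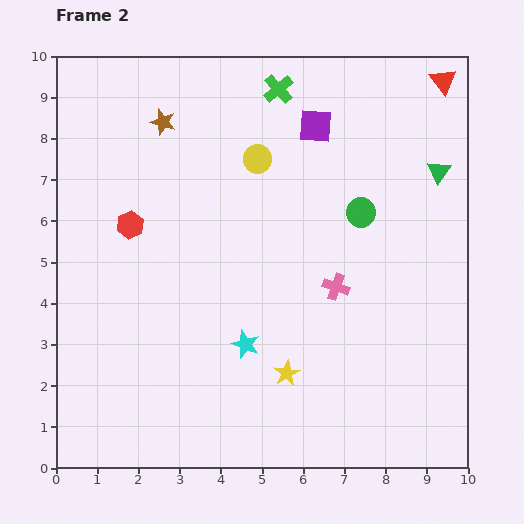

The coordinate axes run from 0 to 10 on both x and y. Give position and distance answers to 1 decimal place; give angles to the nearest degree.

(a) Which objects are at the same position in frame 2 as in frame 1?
the red triangle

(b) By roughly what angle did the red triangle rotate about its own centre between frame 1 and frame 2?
20° counter-clockwise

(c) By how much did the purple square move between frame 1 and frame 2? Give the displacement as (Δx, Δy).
(3.9, -0.1)

The purple square was at (2.4, 8.4) in frame 1 and (6.3, 8.3) in frame 2.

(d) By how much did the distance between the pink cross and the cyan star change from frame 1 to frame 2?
-1.3

Distance in frame 1: 3.9. Distance in frame 2: 2.6.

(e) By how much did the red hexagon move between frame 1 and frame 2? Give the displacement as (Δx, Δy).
(0.4, 0.3)

The red hexagon was at (1.4, 5.6) in frame 1 and (1.8, 5.9) in frame 2.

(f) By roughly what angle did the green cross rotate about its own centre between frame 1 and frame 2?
30° clockwise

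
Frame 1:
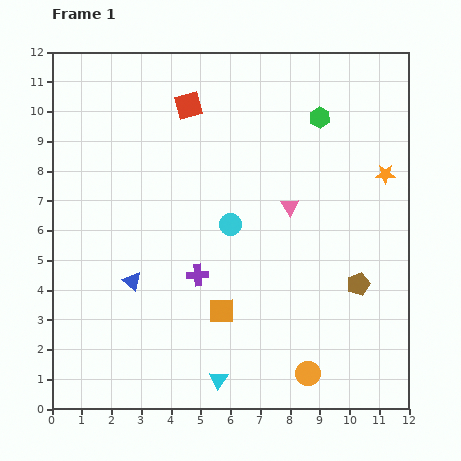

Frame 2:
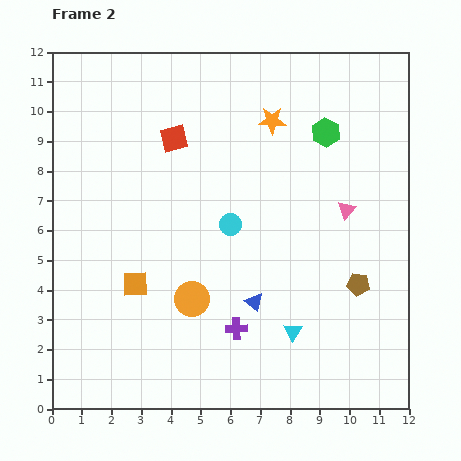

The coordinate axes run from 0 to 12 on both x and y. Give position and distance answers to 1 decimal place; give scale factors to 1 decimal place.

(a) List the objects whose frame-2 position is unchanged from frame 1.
the brown pentagon, the cyan circle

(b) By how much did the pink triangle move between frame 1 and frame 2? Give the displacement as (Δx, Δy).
(1.9, -0.1)

The pink triangle was at (8.0, 6.8) in frame 1 and (9.9, 6.7) in frame 2.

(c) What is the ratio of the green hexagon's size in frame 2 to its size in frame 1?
1.4×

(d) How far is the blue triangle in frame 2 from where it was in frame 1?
4.2

The blue triangle moved from (2.7, 4.3) to (6.8, 3.6), a distance of √(4.1² + 0.7²) ≈ 4.2.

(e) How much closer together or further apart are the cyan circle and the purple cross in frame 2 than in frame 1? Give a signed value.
+1.5

Distance in frame 1: 2.0. Distance in frame 2: 3.5.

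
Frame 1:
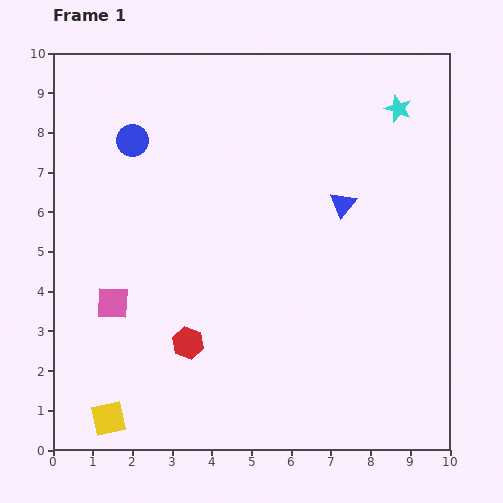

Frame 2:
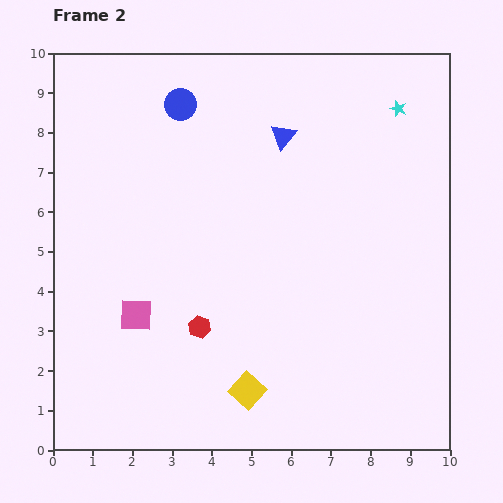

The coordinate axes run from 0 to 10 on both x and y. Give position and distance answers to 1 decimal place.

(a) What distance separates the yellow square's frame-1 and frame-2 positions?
3.6

The yellow square moved from (1.4, 0.8) to (4.9, 1.5), a distance of √(3.5² + 0.7²) ≈ 3.6.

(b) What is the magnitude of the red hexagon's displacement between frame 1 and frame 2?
0.5

The red hexagon moved from (3.4, 2.7) to (3.7, 3.1), a distance of √(0.3² + 0.4²) ≈ 0.5.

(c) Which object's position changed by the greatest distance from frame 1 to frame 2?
the yellow square

(moved 3.6; next 2.3)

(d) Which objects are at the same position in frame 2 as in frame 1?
the cyan star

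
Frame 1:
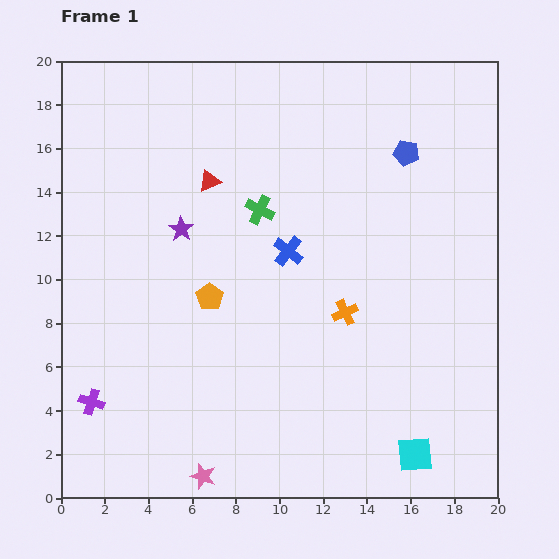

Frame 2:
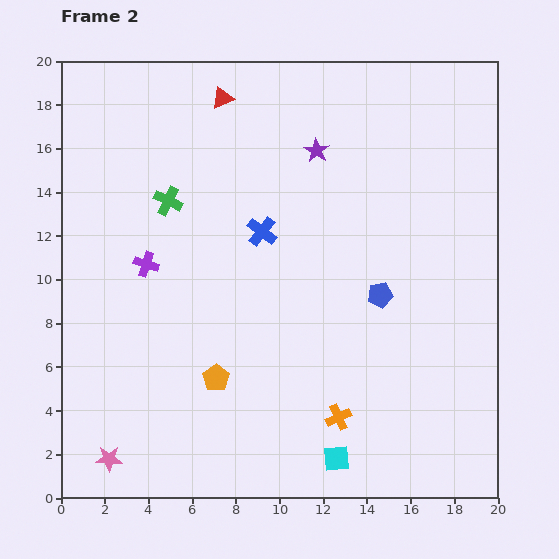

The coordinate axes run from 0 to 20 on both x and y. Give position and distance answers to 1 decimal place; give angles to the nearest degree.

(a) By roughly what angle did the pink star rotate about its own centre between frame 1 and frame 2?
17° counter-clockwise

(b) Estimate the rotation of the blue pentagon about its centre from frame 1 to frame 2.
22° counter-clockwise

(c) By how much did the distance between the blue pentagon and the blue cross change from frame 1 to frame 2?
-0.9

Distance in frame 1: 7.0. Distance in frame 2: 6.1.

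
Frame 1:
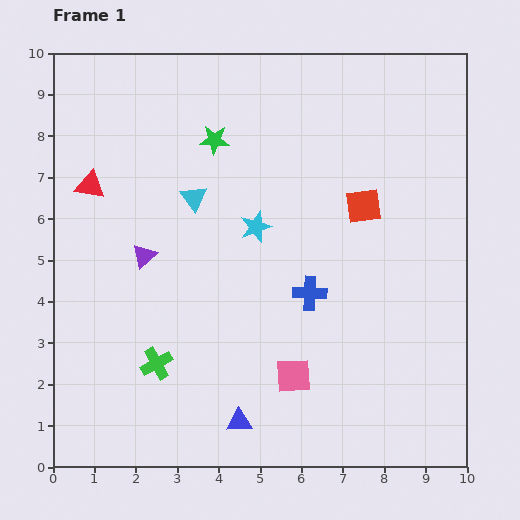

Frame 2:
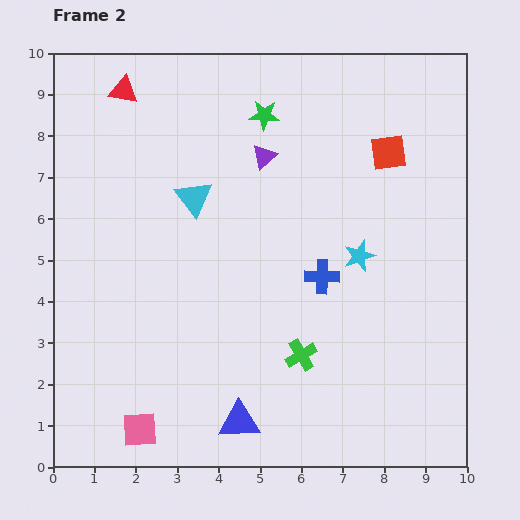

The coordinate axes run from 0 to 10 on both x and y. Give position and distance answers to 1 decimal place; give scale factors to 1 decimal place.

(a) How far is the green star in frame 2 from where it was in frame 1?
1.3

The green star moved from (3.9, 7.9) to (5.1, 8.5), a distance of √(1.2² + 0.6²) ≈ 1.3.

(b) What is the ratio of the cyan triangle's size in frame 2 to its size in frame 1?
1.4×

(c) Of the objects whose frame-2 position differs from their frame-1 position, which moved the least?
the blue cross

(moved 0.5)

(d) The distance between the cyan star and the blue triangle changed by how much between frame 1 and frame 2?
+0.2

Distance in frame 1: 4.7. Distance in frame 2: 4.9.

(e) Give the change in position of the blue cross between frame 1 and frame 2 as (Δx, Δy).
(0.3, 0.4)

The blue cross was at (6.2, 4.2) in frame 1 and (6.5, 4.6) in frame 2.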